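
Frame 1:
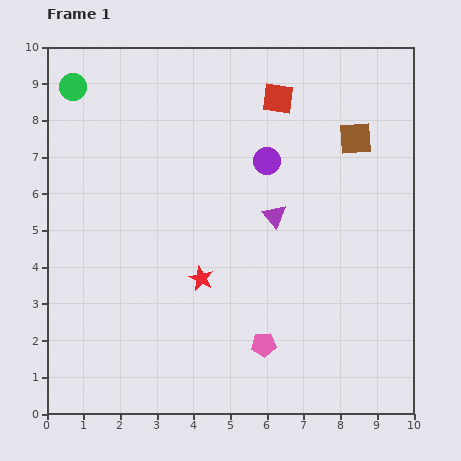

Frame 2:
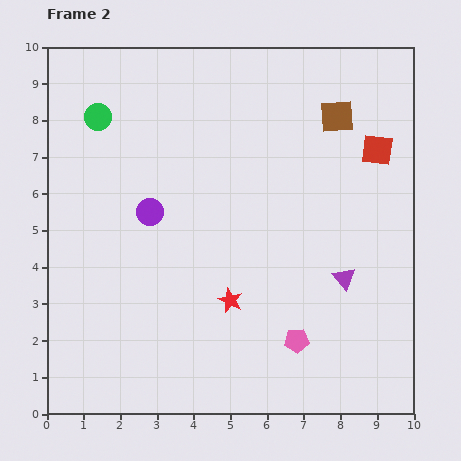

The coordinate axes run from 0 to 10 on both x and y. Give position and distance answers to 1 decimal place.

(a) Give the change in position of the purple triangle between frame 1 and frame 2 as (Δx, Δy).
(1.9, -1.7)

The purple triangle was at (6.2, 5.4) in frame 1 and (8.1, 3.7) in frame 2.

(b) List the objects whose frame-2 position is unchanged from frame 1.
none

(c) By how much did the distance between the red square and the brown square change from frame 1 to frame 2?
-1.0

Distance in frame 1: 2.4. Distance in frame 2: 1.4.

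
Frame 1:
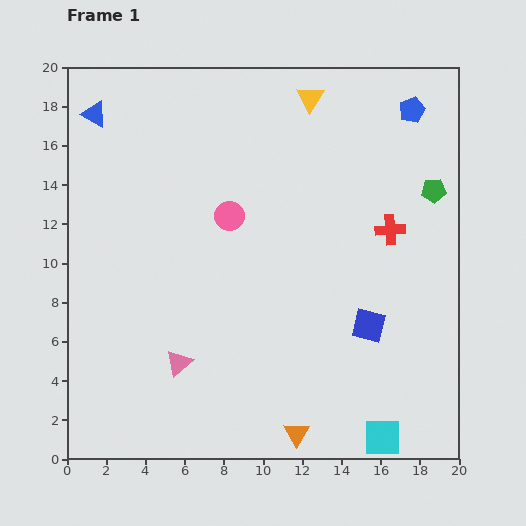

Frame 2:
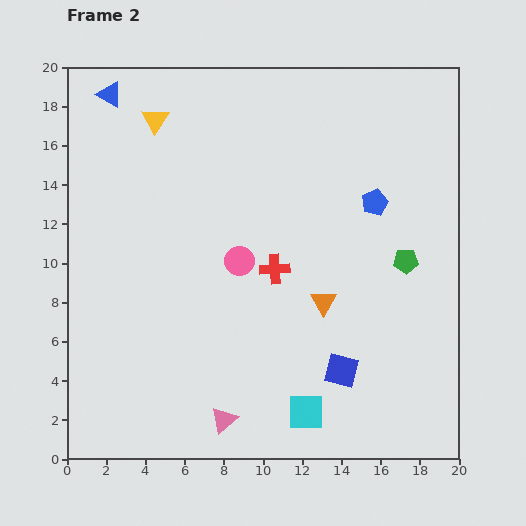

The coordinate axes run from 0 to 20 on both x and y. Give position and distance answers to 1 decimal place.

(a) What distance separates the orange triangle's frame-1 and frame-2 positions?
6.8

The orange triangle moved from (11.7, 1.3) to (13.1, 8.0), a distance of √(1.4² + 6.7²) ≈ 6.8.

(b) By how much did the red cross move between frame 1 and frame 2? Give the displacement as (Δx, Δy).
(-5.9, -2.0)

The red cross was at (16.5, 11.7) in frame 1 and (10.6, 9.7) in frame 2.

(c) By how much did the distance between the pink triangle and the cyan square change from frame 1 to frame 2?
-6.9

Distance in frame 1: 11.1. Distance in frame 2: 4.2.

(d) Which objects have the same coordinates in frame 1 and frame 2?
none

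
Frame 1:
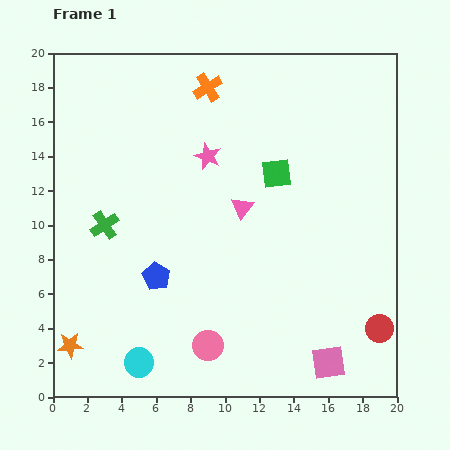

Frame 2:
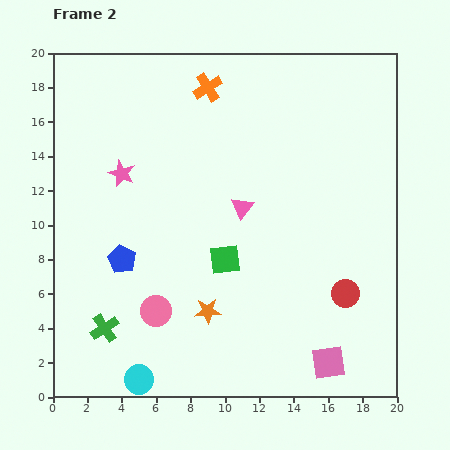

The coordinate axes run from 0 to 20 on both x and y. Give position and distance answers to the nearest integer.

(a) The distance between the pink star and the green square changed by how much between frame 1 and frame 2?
+4

Distance in frame 1: 4. Distance in frame 2: 8.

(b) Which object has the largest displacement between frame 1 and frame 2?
the orange star

(moved 8; next 6)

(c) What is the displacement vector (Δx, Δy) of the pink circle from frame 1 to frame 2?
(-3, 2)

The pink circle was at (9, 3) in frame 1 and (6, 5) in frame 2.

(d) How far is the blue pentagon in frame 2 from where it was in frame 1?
2

The blue pentagon moved from (6, 7) to (4, 8), a distance of √(2² + 1²) ≈ 2.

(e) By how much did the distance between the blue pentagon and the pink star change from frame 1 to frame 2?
-3

Distance in frame 1: 8. Distance in frame 2: 5.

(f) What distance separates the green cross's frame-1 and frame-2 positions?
6

The green cross moved from (3, 10) to (3, 4), a distance of √(0² + 6²) ≈ 6.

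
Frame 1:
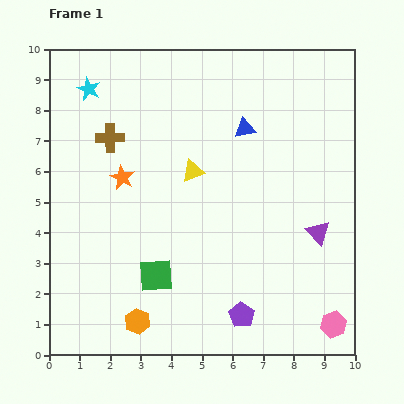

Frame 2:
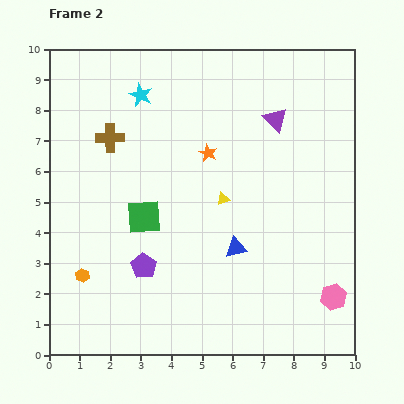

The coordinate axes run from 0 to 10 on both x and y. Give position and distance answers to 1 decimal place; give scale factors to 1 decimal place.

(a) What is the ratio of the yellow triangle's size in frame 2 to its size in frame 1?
0.6×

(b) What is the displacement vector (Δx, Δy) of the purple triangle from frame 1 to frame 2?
(-1.4, 3.7)

The purple triangle was at (8.8, 4.0) in frame 1 and (7.4, 7.7) in frame 2.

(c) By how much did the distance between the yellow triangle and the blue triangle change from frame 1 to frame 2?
-0.6

Distance in frame 1: 2.2. Distance in frame 2: 1.6.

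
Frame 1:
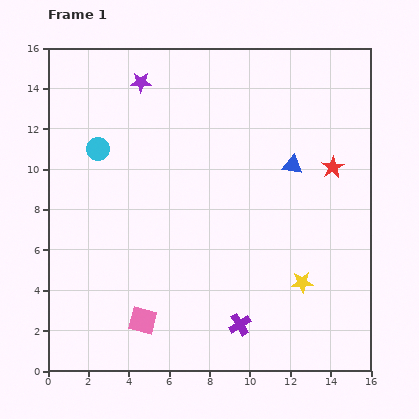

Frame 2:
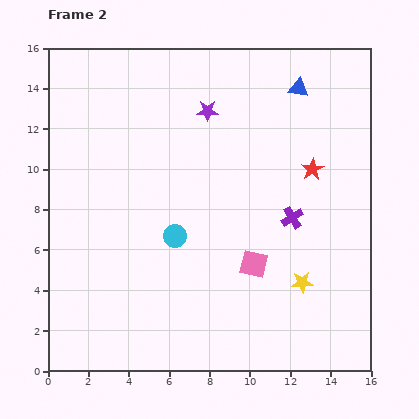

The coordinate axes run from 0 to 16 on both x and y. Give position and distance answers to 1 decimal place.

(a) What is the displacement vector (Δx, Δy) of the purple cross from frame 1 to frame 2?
(2.6, 5.3)

The purple cross was at (9.5, 2.3) in frame 1 and (12.1, 7.6) in frame 2.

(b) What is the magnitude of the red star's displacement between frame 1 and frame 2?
1.0

The red star moved from (14.1, 10.1) to (13.1, 10.0), a distance of √(1.0² + 0.1²) ≈ 1.0.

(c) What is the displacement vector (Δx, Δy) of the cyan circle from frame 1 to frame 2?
(3.8, -4.3)

The cyan circle was at (2.5, 11.0) in frame 1 and (6.3, 6.7) in frame 2.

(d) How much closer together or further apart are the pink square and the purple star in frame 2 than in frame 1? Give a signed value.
-3.9

Distance in frame 1: 11.8. Distance in frame 2: 7.9.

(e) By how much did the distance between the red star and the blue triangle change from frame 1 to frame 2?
+2.1

Distance in frame 1: 2.0. Distance in frame 2: 4.1.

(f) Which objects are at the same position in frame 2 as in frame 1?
the yellow star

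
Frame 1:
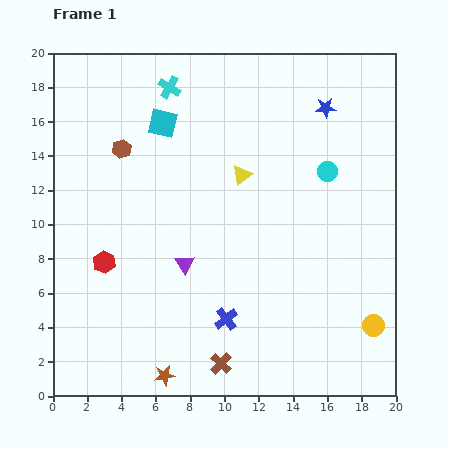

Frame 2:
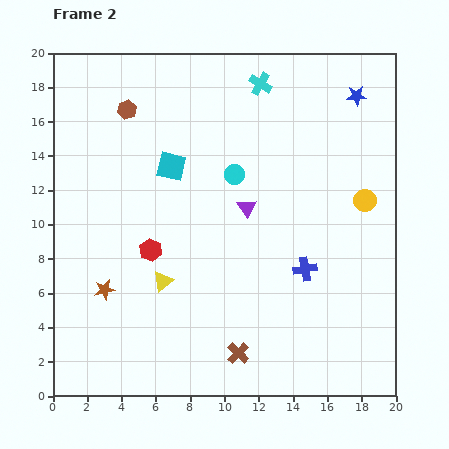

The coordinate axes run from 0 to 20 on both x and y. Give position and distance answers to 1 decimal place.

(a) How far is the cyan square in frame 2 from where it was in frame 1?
2.5

The cyan square moved from (6.4, 15.9) to (6.9, 13.4), a distance of √(0.5² + 2.5²) ≈ 2.5.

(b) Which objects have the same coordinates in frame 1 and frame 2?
none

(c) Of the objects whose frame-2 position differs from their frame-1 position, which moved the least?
the brown cross

(moved 1.2)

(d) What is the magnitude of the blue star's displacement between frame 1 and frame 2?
1.9

The blue star moved from (15.9, 16.8) to (17.7, 17.5), a distance of √(1.8² + 0.7²) ≈ 1.9.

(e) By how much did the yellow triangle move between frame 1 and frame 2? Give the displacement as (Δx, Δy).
(-4.6, -6.2)

The yellow triangle was at (11.0, 12.9) in frame 1 and (6.4, 6.7) in frame 2.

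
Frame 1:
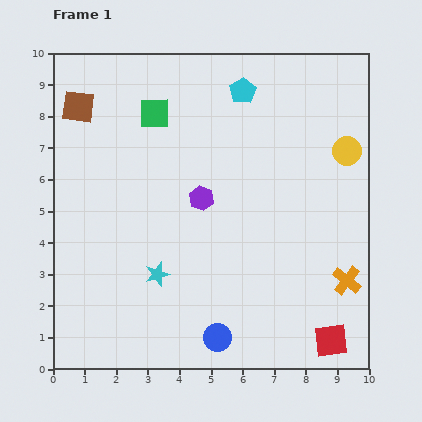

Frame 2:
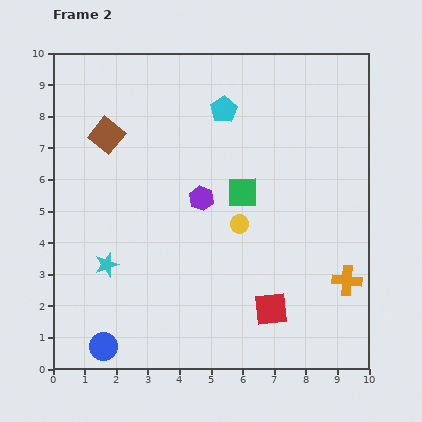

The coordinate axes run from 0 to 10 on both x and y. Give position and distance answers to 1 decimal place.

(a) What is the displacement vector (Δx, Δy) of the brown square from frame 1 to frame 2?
(0.9, -0.9)

The brown square was at (0.8, 8.3) in frame 1 and (1.7, 7.4) in frame 2.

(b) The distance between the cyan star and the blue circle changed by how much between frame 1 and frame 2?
-0.2

Distance in frame 1: 2.8. Distance in frame 2: 2.6.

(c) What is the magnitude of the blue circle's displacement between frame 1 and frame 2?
3.6

The blue circle moved from (5.2, 1.0) to (1.6, 0.7), a distance of √(3.6² + 0.3²) ≈ 3.6.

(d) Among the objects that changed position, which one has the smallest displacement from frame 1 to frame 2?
the cyan pentagon

(moved 0.8)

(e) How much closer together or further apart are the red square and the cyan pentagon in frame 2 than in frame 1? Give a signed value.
-1.9

Distance in frame 1: 8.4. Distance in frame 2: 6.5.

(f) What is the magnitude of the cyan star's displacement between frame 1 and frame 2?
1.6

The cyan star moved from (3.3, 3.0) to (1.7, 3.3), a distance of √(1.6² + 0.3²) ≈ 1.6.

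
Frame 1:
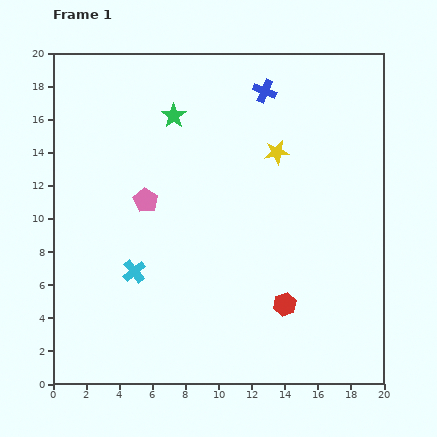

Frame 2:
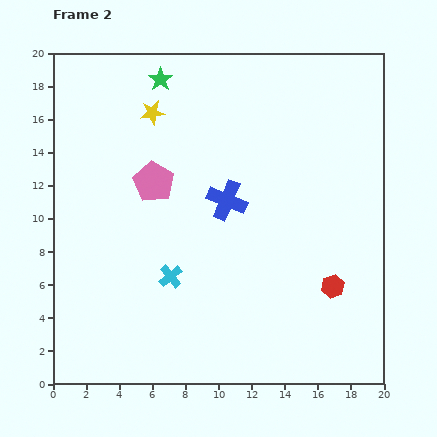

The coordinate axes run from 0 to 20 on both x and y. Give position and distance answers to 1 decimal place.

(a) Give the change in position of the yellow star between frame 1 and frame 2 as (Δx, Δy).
(-7.5, 2.4)

The yellow star was at (13.5, 14.0) in frame 1 and (6.0, 16.4) in frame 2.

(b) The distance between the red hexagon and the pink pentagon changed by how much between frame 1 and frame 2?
+2.0

Distance in frame 1: 10.5. Distance in frame 2: 12.5.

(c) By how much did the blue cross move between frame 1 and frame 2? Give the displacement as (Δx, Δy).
(-2.3, -6.6)

The blue cross was at (12.8, 17.7) in frame 1 and (10.5, 11.1) in frame 2.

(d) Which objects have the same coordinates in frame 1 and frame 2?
none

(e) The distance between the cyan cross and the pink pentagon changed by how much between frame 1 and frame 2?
+1.4

Distance in frame 1: 4.4. Distance in frame 2: 5.8.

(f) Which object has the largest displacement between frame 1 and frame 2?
the yellow star

(moved 7.9; next 7.0)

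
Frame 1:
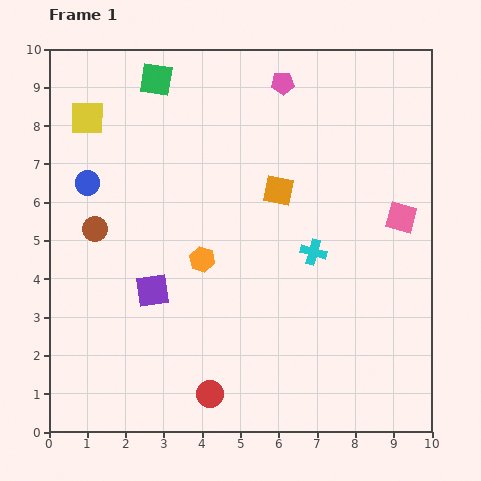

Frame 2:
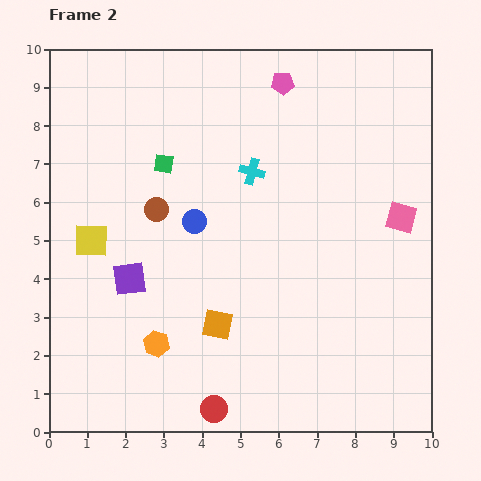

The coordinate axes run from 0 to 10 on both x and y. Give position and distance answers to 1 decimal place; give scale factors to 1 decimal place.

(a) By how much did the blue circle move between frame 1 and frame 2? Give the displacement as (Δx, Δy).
(2.8, -1.0)

The blue circle was at (1.0, 6.5) in frame 1 and (3.8, 5.5) in frame 2.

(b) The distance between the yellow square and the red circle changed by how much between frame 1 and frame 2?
-2.5

Distance in frame 1: 7.9. Distance in frame 2: 5.4.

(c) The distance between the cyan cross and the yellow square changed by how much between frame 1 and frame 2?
-2.3

Distance in frame 1: 6.9. Distance in frame 2: 4.6.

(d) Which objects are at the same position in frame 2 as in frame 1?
the pink square, the pink pentagon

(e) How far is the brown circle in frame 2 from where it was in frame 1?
1.7

The brown circle moved from (1.2, 5.3) to (2.8, 5.8), a distance of √(1.6² + 0.5²) ≈ 1.7.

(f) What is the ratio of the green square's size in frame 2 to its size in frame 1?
0.6×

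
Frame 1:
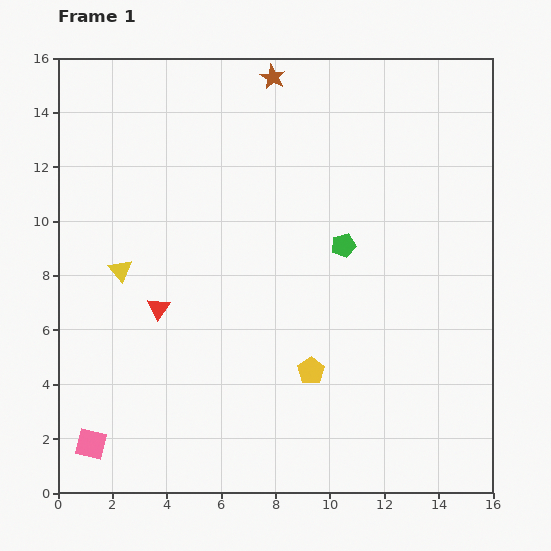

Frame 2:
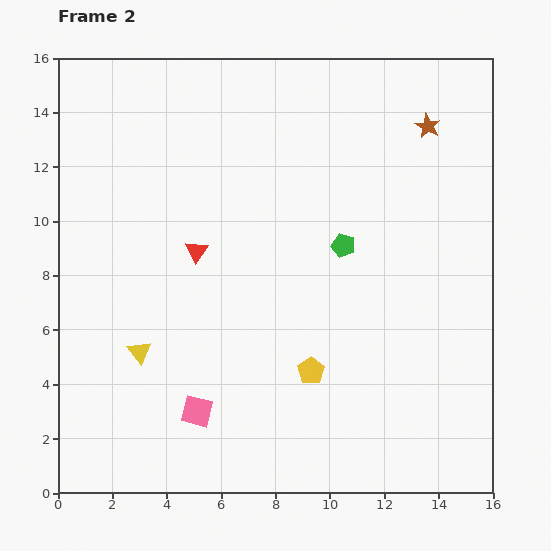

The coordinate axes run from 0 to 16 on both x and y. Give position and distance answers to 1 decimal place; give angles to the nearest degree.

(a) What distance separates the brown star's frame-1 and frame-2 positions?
6.0

The brown star moved from (7.9, 15.3) to (13.6, 13.5), a distance of √(5.7² + 1.8²) ≈ 6.0.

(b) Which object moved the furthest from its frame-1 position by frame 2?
the brown star

(moved 6.0; next 4.1)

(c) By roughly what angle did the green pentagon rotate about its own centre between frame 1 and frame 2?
29° clockwise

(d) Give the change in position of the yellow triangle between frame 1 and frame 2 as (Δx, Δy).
(0.7, -3.0)

The yellow triangle was at (2.3, 8.2) in frame 1 and (3.0, 5.2) in frame 2.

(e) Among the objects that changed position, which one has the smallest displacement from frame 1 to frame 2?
the red triangle

(moved 2.5)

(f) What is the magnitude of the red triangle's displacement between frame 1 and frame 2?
2.5

The red triangle moved from (3.7, 6.8) to (5.1, 8.9), a distance of √(1.4² + 2.1²) ≈ 2.5.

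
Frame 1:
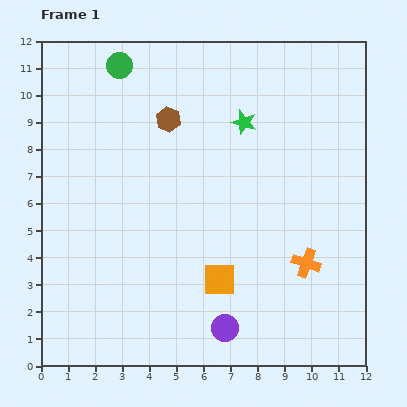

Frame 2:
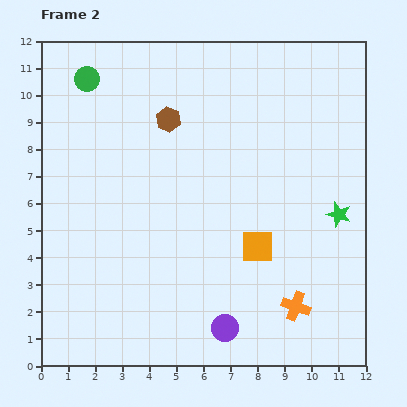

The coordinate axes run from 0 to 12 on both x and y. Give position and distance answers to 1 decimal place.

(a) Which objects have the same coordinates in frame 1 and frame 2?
the purple circle, the brown hexagon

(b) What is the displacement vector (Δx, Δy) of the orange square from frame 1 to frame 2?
(1.4, 1.2)

The orange square was at (6.6, 3.2) in frame 1 and (8.0, 4.4) in frame 2.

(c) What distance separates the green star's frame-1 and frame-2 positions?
4.9

The green star moved from (7.5, 9.0) to (11.0, 5.6), a distance of √(3.5² + 3.4²) ≈ 4.9.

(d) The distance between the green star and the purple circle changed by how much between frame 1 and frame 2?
-1.7

Distance in frame 1: 7.6. Distance in frame 2: 5.9.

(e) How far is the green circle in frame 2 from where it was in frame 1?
1.3

The green circle moved from (2.9, 11.1) to (1.7, 10.6), a distance of √(1.2² + 0.5²) ≈ 1.3.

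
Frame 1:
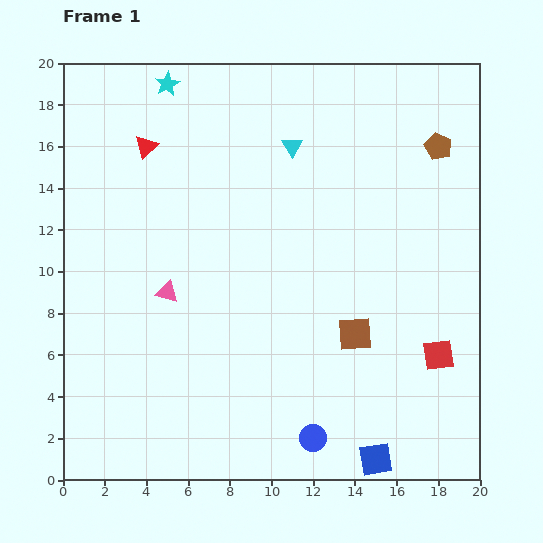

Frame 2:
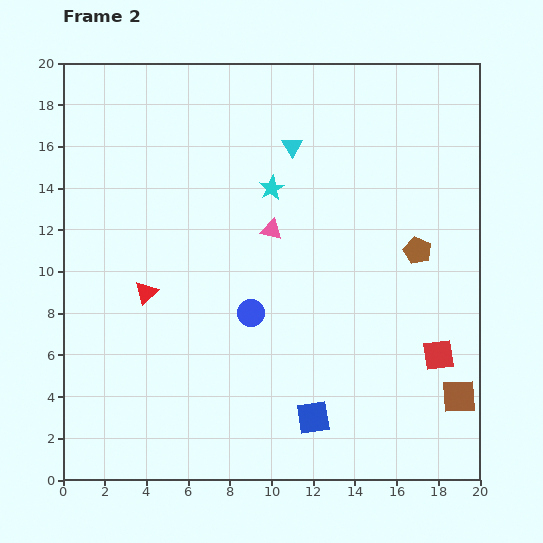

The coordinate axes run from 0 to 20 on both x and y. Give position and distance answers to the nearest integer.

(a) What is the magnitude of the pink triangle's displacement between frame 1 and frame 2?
6

The pink triangle moved from (5, 9) to (10, 12), a distance of √(5² + 3²) ≈ 6.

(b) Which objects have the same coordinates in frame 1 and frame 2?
the cyan triangle, the red square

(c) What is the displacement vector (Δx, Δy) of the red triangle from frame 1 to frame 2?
(0, -7)

The red triangle was at (4, 16) in frame 1 and (4, 9) in frame 2.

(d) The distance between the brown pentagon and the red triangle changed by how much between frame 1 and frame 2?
-1

Distance in frame 1: 14. Distance in frame 2: 13.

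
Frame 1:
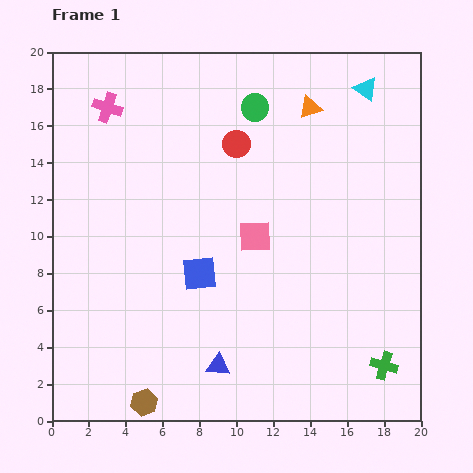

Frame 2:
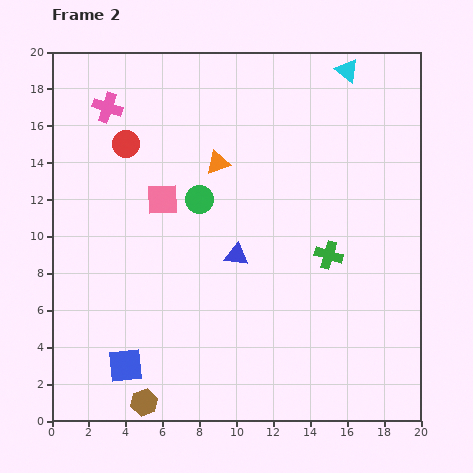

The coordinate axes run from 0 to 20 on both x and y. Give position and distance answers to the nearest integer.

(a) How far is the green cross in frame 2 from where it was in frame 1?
7

The green cross moved from (18, 3) to (15, 9), a distance of √(3² + 6²) ≈ 7.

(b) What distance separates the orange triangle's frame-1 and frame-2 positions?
6

The orange triangle moved from (14, 17) to (9, 14), a distance of √(5² + 3²) ≈ 6.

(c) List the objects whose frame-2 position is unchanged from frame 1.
the pink cross, the brown hexagon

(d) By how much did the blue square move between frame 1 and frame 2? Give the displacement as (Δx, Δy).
(-4, -5)

The blue square was at (8, 8) in frame 1 and (4, 3) in frame 2.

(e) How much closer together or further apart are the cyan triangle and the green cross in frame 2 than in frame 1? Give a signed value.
-5

Distance in frame 1: 15. Distance in frame 2: 10.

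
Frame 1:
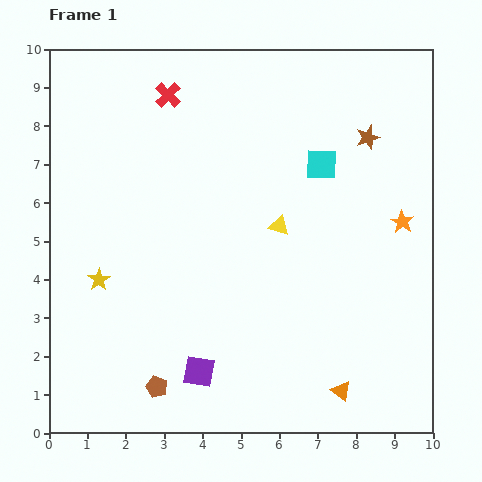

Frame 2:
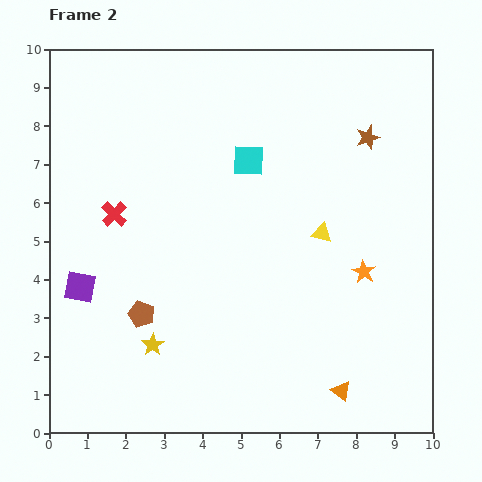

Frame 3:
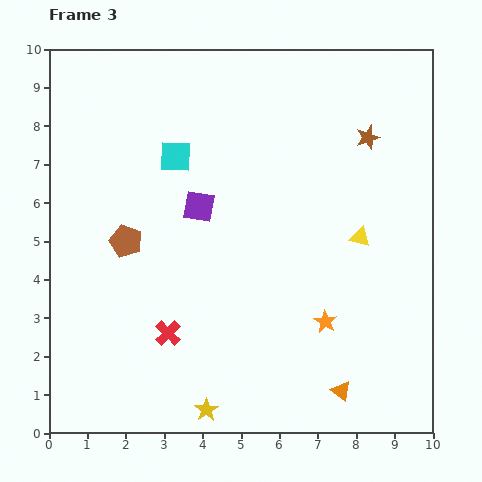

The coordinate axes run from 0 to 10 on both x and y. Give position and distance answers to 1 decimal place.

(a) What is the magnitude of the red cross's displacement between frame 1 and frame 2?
3.4

The red cross moved from (3.1, 8.8) to (1.7, 5.7), a distance of √(1.4² + 3.1²) ≈ 3.4.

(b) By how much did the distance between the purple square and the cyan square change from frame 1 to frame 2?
-0.8

Distance in frame 1: 6.3. Distance in frame 2: 5.5.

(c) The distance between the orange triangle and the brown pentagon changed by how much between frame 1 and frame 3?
+2.0

Distance in frame 1: 4.8. Distance in frame 3: 6.8.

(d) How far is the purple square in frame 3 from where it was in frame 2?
3.7

The purple square moved from (0.8, 3.8) to (3.9, 5.9), a distance of √(3.1² + 2.1²) ≈ 3.7.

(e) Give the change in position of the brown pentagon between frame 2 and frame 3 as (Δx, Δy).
(-0.4, 1.9)

The brown pentagon was at (2.4, 3.1) in frame 2 and (2.0, 5.0) in frame 3.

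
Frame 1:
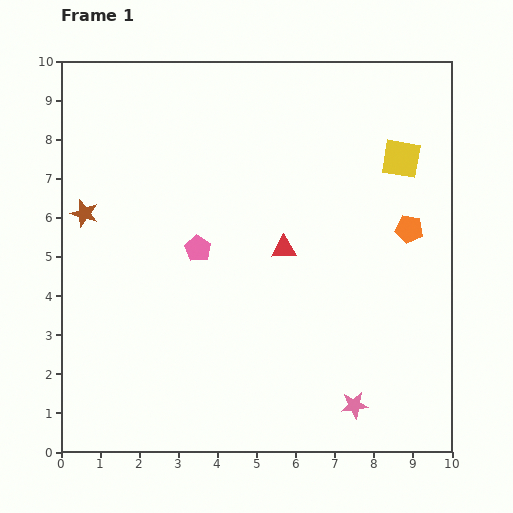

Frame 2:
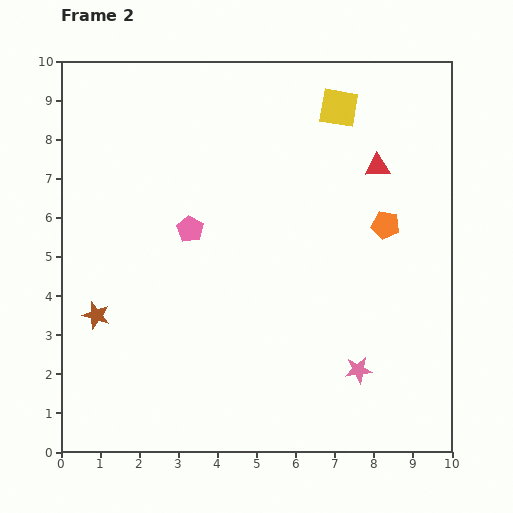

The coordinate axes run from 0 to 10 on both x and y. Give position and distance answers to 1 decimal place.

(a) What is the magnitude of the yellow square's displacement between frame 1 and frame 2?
2.1

The yellow square moved from (8.7, 7.5) to (7.1, 8.8), a distance of √(1.6² + 1.3²) ≈ 2.1.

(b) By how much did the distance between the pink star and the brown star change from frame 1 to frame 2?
-1.7

Distance in frame 1: 8.5. Distance in frame 2: 6.8.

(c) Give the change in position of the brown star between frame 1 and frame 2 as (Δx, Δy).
(0.3, -2.6)

The brown star was at (0.6, 6.1) in frame 1 and (0.9, 3.5) in frame 2.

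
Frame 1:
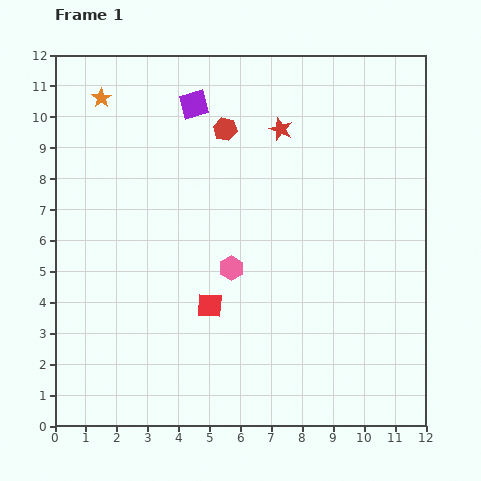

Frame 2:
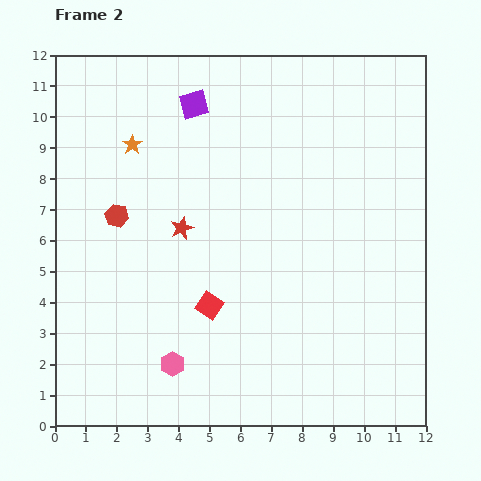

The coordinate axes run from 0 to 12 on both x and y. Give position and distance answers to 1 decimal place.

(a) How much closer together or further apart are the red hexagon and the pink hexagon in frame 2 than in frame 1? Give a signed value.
+0.6

Distance in frame 1: 4.5. Distance in frame 2: 5.1.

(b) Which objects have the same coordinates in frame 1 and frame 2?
the purple square, the red square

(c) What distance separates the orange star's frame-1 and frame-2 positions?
1.8

The orange star moved from (1.5, 10.6) to (2.5, 9.1), a distance of √(1.0² + 1.5²) ≈ 1.8.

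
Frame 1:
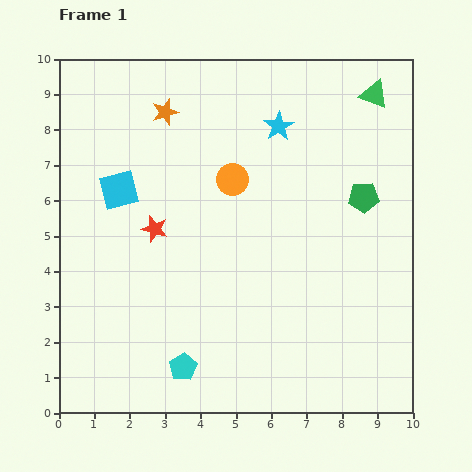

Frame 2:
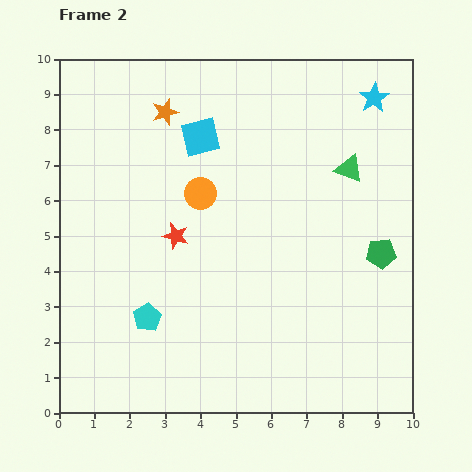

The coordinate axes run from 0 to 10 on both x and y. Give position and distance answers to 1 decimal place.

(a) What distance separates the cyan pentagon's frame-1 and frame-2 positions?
1.7

The cyan pentagon moved from (3.5, 1.3) to (2.5, 2.7), a distance of √(1.0² + 1.4²) ≈ 1.7.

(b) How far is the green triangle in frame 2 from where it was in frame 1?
2.2

The green triangle moved from (8.9, 9.0) to (8.2, 6.9), a distance of √(0.7² + 2.1²) ≈ 2.2.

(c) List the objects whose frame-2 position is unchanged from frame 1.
the orange star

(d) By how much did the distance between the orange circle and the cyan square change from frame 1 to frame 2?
-1.6

Distance in frame 1: 3.2. Distance in frame 2: 1.6.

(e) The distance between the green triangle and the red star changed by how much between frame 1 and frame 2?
-2.0

Distance in frame 1: 7.3. Distance in frame 2: 5.3.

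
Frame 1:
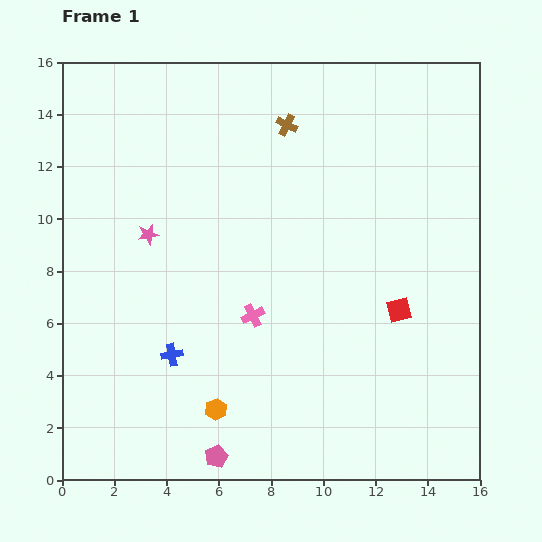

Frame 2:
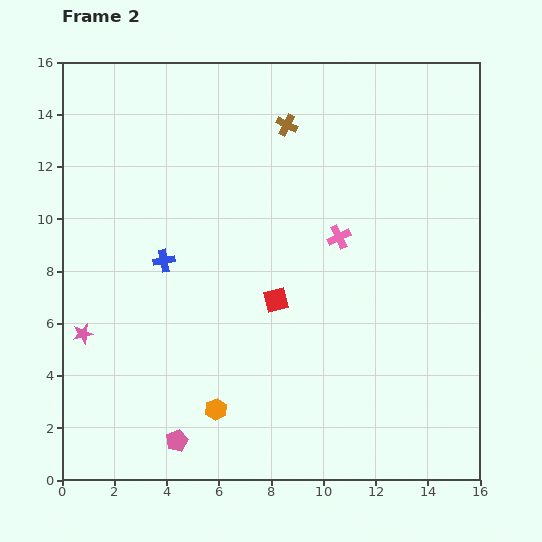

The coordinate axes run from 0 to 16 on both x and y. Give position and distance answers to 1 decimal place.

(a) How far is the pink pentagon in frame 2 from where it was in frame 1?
1.6

The pink pentagon moved from (5.9, 0.9) to (4.4, 1.5), a distance of √(1.5² + 0.6²) ≈ 1.6.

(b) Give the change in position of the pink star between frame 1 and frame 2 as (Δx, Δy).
(-2.5, -3.8)

The pink star was at (3.3, 9.4) in frame 1 and (0.8, 5.6) in frame 2.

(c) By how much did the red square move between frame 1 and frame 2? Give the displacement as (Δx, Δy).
(-4.7, 0.4)

The red square was at (12.9, 6.5) in frame 1 and (8.2, 6.9) in frame 2.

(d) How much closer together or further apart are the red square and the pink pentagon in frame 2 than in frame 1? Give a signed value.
-2.4

Distance in frame 1: 9.0. Distance in frame 2: 6.6.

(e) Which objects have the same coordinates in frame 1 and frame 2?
the orange hexagon, the brown cross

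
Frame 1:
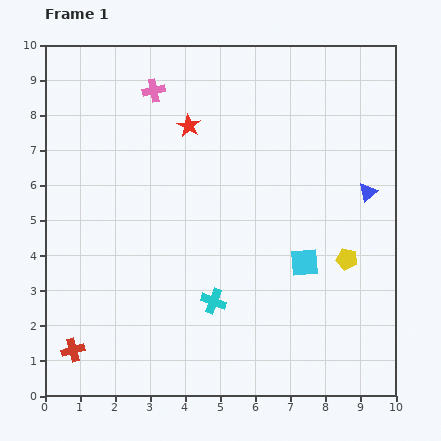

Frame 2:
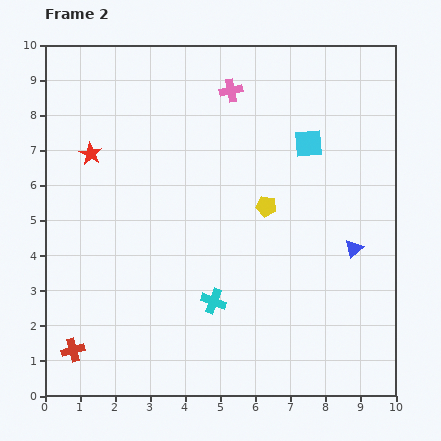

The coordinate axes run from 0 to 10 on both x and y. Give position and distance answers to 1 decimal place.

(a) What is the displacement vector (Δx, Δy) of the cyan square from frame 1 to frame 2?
(0.1, 3.4)

The cyan square was at (7.4, 3.8) in frame 1 and (7.5, 7.2) in frame 2.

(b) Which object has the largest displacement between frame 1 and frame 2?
the cyan square

(moved 3.4; next 2.9)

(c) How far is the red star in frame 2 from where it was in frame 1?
2.9

The red star moved from (4.1, 7.7) to (1.3, 6.9), a distance of √(2.8² + 0.8²) ≈ 2.9.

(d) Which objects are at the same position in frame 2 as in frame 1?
the cyan cross, the red cross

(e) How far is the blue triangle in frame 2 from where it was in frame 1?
1.6

The blue triangle moved from (9.2, 5.8) to (8.8, 4.2), a distance of √(0.4² + 1.6²) ≈ 1.6.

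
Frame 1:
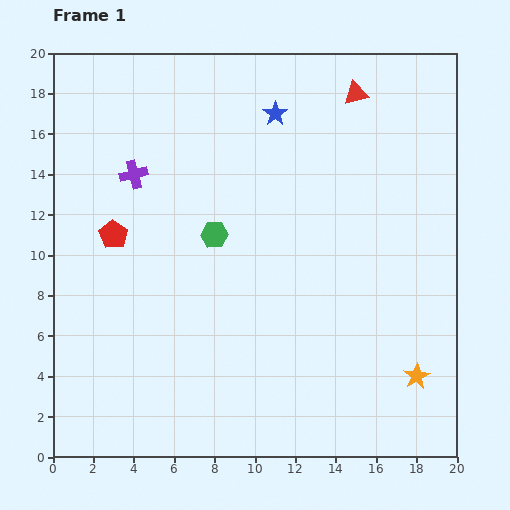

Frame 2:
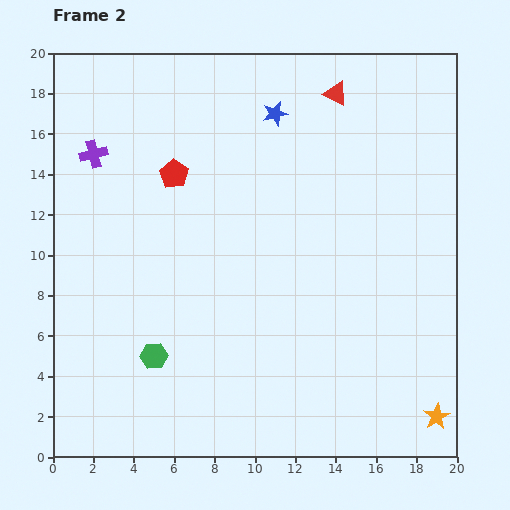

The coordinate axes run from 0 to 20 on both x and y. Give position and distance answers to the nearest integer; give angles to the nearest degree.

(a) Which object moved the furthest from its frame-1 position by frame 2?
the green hexagon

(moved 7; next 4)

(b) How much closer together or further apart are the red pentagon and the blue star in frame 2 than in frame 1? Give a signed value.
-4

Distance in frame 1: 10. Distance in frame 2: 6.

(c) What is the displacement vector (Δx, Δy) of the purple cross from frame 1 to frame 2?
(-2, 1)

The purple cross was at (4, 14) in frame 1 and (2, 15) in frame 2.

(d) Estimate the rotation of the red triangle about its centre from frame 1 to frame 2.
39° clockwise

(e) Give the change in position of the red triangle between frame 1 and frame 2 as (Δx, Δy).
(-1, 0)

The red triangle was at (15, 18) in frame 1 and (14, 18) in frame 2.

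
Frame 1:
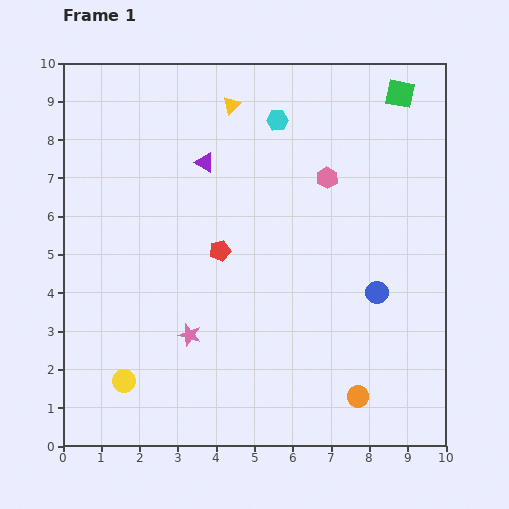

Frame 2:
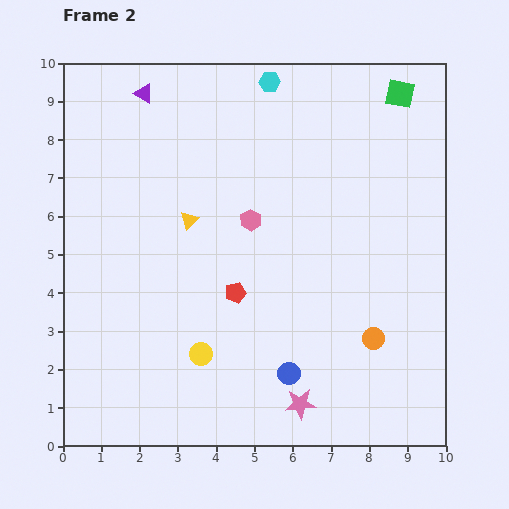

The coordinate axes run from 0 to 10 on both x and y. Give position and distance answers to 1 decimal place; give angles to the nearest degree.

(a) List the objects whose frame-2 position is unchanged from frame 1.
the green square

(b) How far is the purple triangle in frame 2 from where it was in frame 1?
2.4

The purple triangle moved from (3.7, 7.4) to (2.1, 9.2), a distance of √(1.6² + 1.8²) ≈ 2.4.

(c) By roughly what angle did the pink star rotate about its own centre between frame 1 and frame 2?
20° counter-clockwise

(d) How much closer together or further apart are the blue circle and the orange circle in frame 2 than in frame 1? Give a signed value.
-0.3

Distance in frame 1: 2.7. Distance in frame 2: 2.4.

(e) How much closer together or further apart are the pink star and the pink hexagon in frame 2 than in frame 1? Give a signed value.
-0.5

Distance in frame 1: 5.5. Distance in frame 2: 5.0.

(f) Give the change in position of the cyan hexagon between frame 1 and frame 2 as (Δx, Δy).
(-0.2, 1.0)

The cyan hexagon was at (5.6, 8.5) in frame 1 and (5.4, 9.5) in frame 2.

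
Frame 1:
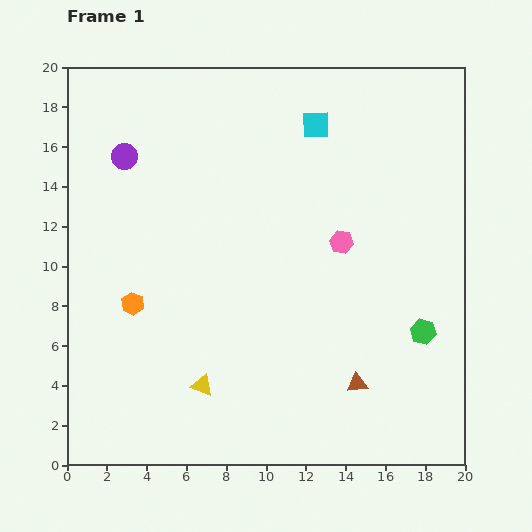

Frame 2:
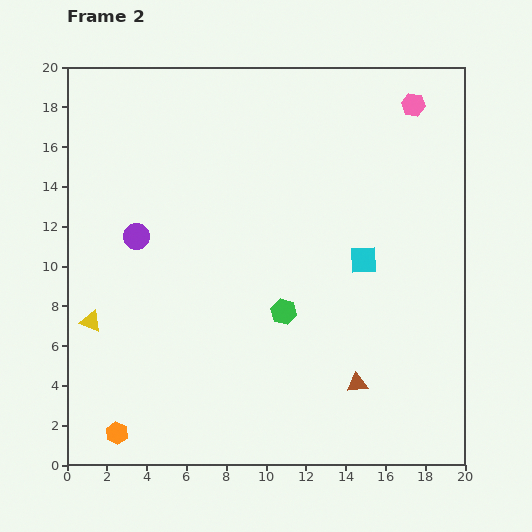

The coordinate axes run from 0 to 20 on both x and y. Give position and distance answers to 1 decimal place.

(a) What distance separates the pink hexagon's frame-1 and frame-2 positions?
7.8

The pink hexagon moved from (13.8, 11.2) to (17.4, 18.1), a distance of √(3.6² + 6.9²) ≈ 7.8.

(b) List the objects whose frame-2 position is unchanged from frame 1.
the brown triangle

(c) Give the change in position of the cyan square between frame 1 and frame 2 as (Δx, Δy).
(2.4, -6.8)

The cyan square was at (12.5, 17.1) in frame 1 and (14.9, 10.3) in frame 2.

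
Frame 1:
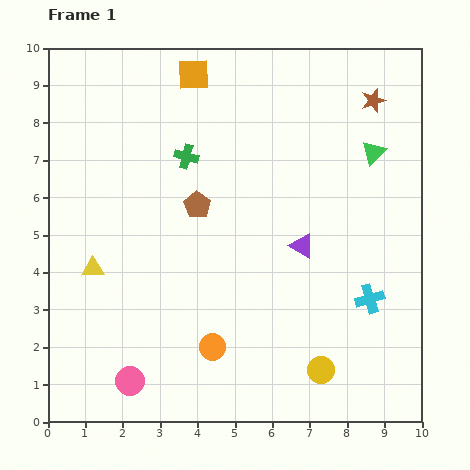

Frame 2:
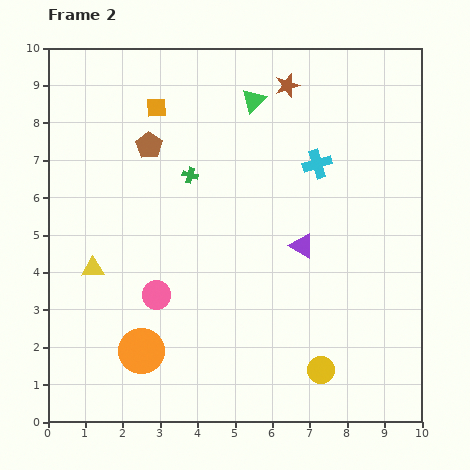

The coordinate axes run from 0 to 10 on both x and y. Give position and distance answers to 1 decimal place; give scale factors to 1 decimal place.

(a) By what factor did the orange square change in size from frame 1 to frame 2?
0.6×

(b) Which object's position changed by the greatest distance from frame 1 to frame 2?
the cyan cross

(moved 3.9; next 3.5)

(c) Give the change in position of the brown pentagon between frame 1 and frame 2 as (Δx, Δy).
(-1.3, 1.6)

The brown pentagon was at (4.0, 5.8) in frame 1 and (2.7, 7.4) in frame 2.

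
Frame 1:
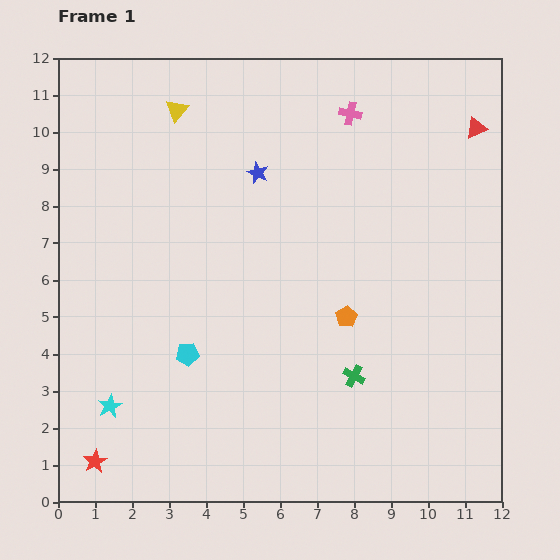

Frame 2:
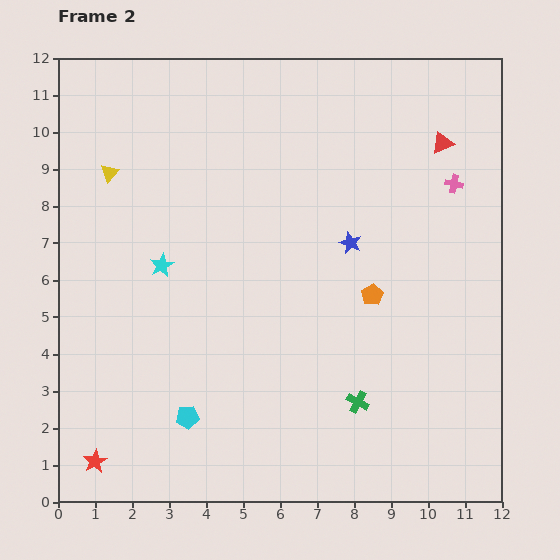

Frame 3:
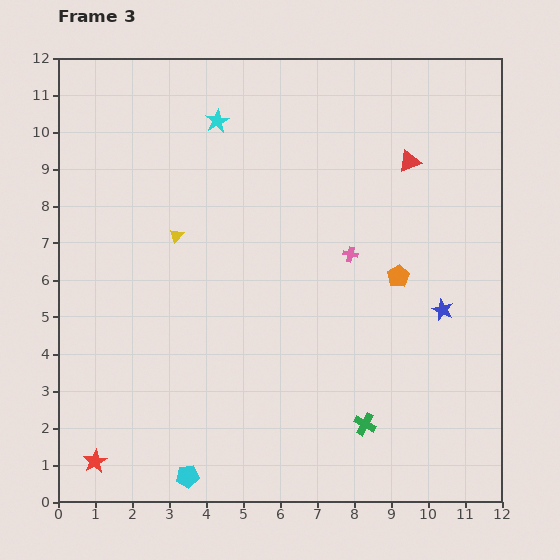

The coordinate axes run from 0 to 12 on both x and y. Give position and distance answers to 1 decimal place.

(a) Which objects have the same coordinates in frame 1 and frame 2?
the red star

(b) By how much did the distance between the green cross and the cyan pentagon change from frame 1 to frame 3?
+0.5

Distance in frame 1: 4.5. Distance in frame 3: 5.0.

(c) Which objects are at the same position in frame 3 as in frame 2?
the red star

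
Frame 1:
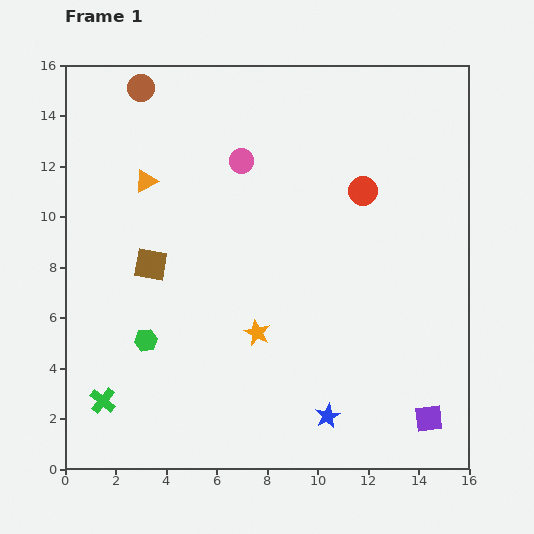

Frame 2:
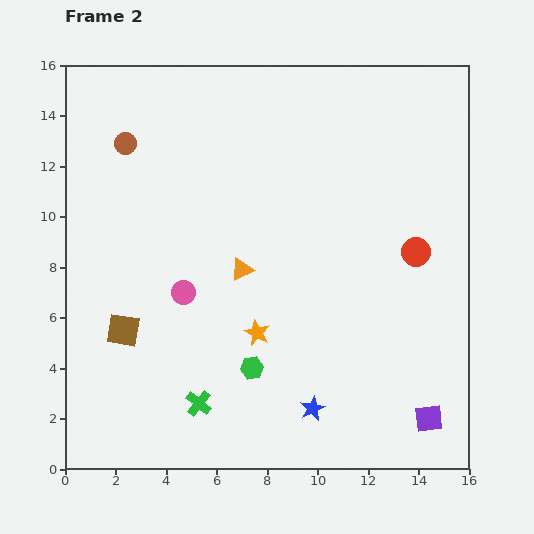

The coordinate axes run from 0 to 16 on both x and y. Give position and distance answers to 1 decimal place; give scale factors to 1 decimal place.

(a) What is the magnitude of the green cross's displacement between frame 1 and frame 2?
3.8

The green cross moved from (1.5, 2.7) to (5.3, 2.6), a distance of √(3.8² + 0.1²) ≈ 3.8.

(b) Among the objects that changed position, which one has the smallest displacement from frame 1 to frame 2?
the blue star

(moved 0.7)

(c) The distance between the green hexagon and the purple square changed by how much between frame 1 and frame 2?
-4.3

Distance in frame 1: 11.6. Distance in frame 2: 7.3.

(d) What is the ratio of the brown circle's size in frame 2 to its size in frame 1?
0.8×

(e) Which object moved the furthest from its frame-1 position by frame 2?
the pink circle

(moved 5.7; next 5.2)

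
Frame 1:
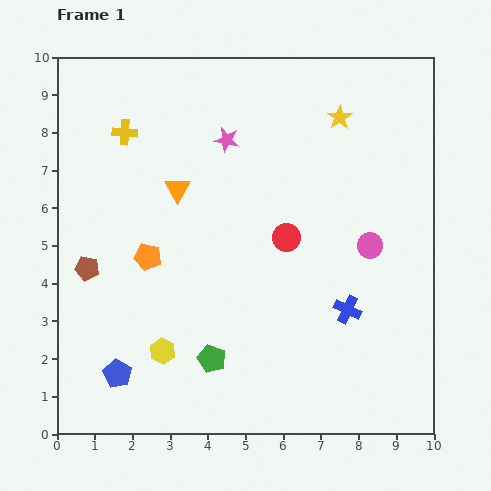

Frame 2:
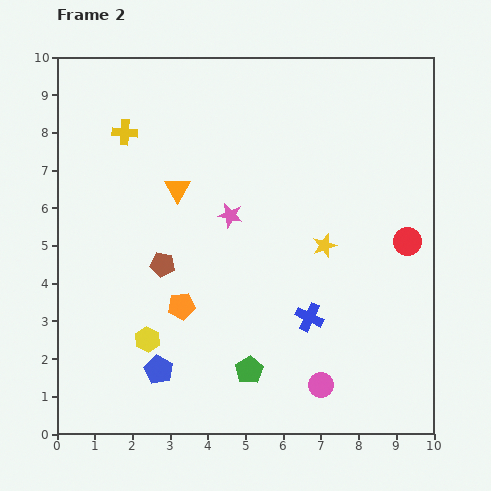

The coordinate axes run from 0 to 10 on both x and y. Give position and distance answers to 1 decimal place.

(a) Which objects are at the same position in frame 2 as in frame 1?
the yellow cross, the orange triangle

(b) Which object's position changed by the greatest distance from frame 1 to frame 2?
the pink circle

(moved 3.9; next 3.4)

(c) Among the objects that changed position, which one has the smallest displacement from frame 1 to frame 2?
the yellow hexagon

(moved 0.5)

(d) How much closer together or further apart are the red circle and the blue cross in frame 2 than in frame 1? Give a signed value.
+0.8

Distance in frame 1: 2.5. Distance in frame 2: 3.3.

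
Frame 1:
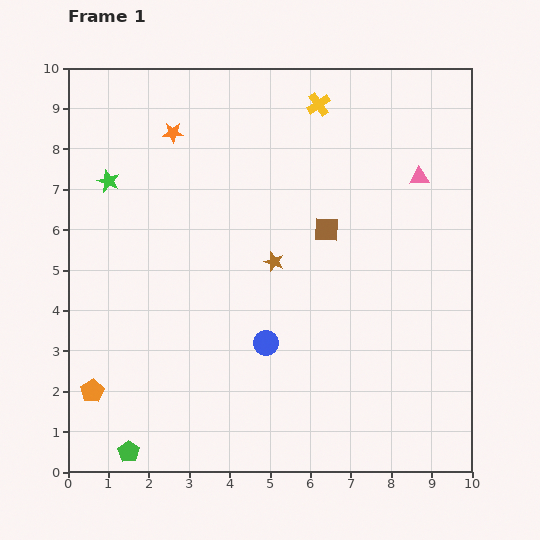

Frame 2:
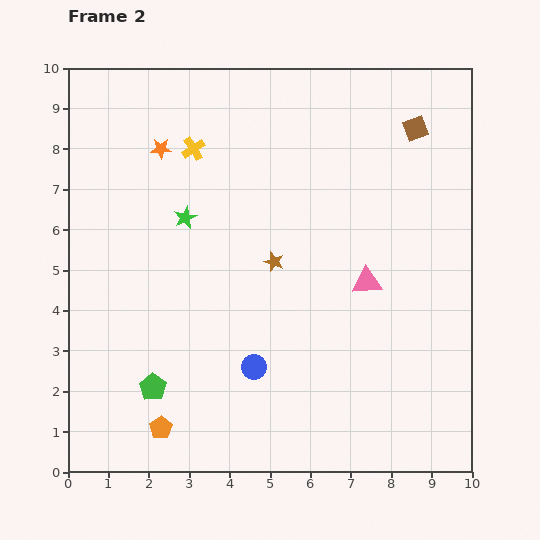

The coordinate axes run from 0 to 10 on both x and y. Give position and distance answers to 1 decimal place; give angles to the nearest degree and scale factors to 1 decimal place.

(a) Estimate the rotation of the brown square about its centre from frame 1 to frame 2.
22° counter-clockwise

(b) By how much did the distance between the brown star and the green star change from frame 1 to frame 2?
-2.1

Distance in frame 1: 4.6. Distance in frame 2: 2.5.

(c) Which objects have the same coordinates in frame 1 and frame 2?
the brown star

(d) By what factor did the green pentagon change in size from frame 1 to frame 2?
1.3×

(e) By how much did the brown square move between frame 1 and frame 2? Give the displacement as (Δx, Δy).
(2.2, 2.5)

The brown square was at (6.4, 6.0) in frame 1 and (8.6, 8.5) in frame 2.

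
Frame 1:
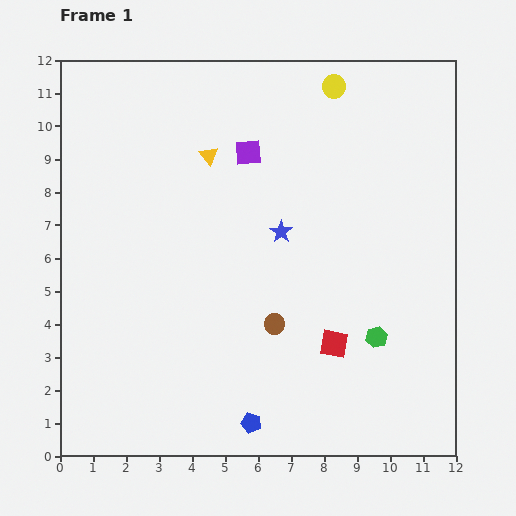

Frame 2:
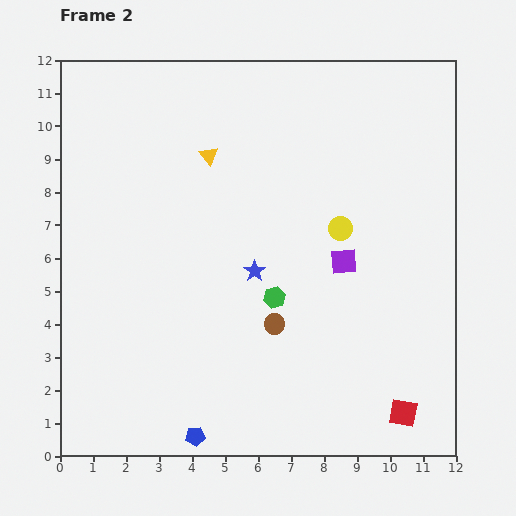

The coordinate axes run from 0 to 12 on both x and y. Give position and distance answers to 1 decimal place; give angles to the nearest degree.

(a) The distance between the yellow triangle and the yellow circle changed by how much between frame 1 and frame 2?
+0.3

Distance in frame 1: 4.3. Distance in frame 2: 4.6.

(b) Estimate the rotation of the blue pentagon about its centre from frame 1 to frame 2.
19° counter-clockwise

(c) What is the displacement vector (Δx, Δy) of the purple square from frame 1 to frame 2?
(2.9, -3.3)

The purple square was at (5.7, 9.2) in frame 1 and (8.6, 5.9) in frame 2.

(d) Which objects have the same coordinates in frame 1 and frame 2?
the brown circle, the yellow triangle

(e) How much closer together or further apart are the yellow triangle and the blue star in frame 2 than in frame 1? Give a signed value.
+0.6

Distance in frame 1: 3.2. Distance in frame 2: 3.8.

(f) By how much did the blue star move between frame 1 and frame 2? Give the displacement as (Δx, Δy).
(-0.8, -1.2)

The blue star was at (6.7, 6.8) in frame 1 and (5.9, 5.6) in frame 2.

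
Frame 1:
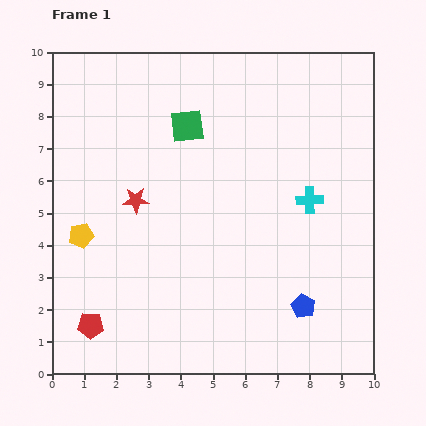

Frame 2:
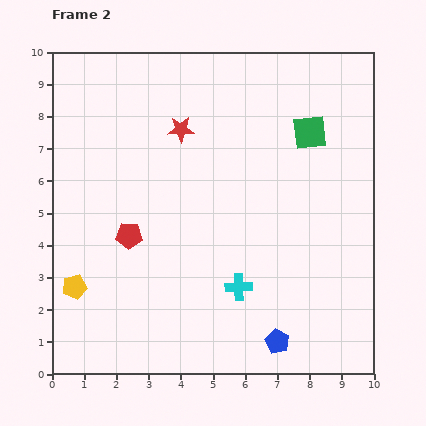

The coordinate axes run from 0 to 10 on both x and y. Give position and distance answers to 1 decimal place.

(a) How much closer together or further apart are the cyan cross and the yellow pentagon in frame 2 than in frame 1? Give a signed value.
-2.1

Distance in frame 1: 7.2. Distance in frame 2: 5.1.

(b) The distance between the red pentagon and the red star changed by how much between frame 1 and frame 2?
-0.4

Distance in frame 1: 4.1. Distance in frame 2: 3.7.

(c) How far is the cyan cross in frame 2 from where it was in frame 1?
3.5

The cyan cross moved from (8.0, 5.4) to (5.8, 2.7), a distance of √(2.2² + 2.7²) ≈ 3.5.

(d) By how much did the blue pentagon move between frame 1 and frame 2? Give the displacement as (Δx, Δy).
(-0.8, -1.1)

The blue pentagon was at (7.8, 2.1) in frame 1 and (7.0, 1.0) in frame 2.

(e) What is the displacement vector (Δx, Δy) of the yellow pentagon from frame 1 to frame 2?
(-0.2, -1.6)

The yellow pentagon was at (0.9, 4.3) in frame 1 and (0.7, 2.7) in frame 2.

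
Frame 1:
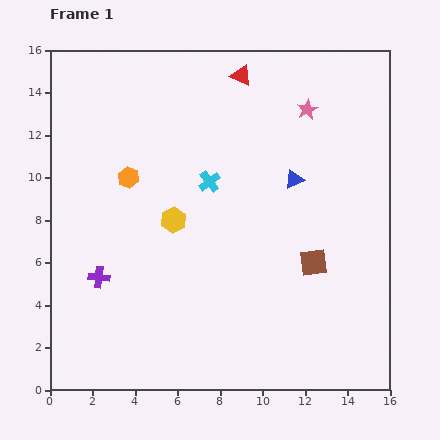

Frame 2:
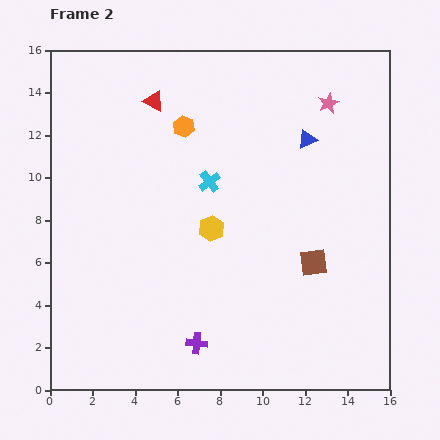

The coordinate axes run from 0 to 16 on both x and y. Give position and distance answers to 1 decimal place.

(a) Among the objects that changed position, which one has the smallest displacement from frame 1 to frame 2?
the pink star

(moved 1.0)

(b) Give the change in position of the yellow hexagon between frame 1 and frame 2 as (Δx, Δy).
(1.8, -0.4)

The yellow hexagon was at (5.8, 8.0) in frame 1 and (7.6, 7.6) in frame 2.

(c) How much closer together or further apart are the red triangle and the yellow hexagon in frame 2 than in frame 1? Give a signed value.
-0.9

Distance in frame 1: 7.5. Distance in frame 2: 6.6.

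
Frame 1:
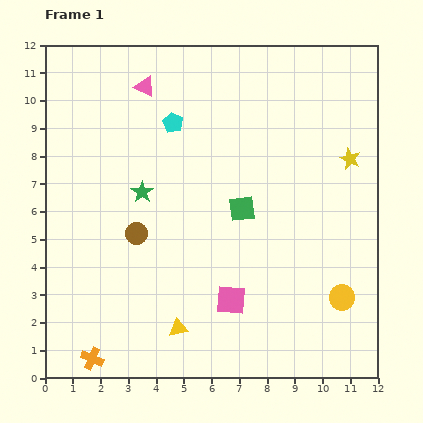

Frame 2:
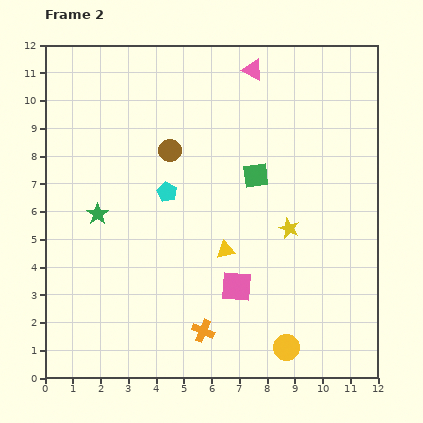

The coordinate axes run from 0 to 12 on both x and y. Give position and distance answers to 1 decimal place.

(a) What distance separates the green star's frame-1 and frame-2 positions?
1.8

The green star moved from (3.5, 6.7) to (1.9, 5.9), a distance of √(1.6² + 0.8²) ≈ 1.8.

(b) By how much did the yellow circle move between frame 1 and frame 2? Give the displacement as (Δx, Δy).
(-2.0, -1.8)

The yellow circle was at (10.7, 2.9) in frame 1 and (8.7, 1.1) in frame 2.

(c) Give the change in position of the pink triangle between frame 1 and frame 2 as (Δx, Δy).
(3.9, 0.6)

The pink triangle was at (3.6, 10.5) in frame 1 and (7.5, 11.1) in frame 2.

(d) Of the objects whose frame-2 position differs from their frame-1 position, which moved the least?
the pink square

(moved 0.5)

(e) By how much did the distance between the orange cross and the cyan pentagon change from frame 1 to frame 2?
-3.8

Distance in frame 1: 9.0. Distance in frame 2: 5.2.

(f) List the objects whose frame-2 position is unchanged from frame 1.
none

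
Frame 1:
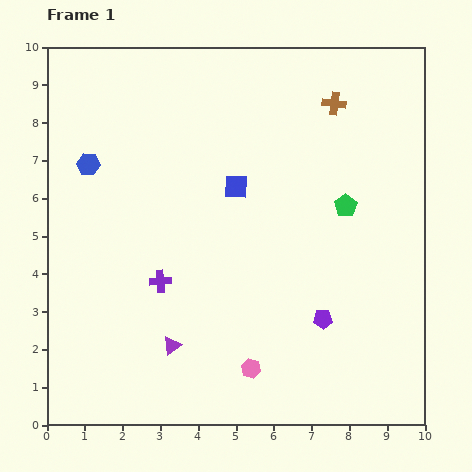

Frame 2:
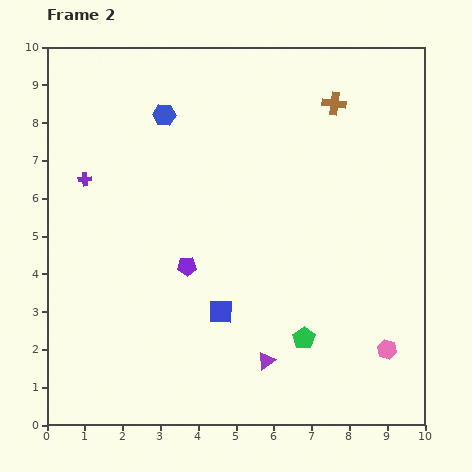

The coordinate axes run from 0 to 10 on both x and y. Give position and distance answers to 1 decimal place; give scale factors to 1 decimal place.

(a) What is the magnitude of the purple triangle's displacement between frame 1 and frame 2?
2.5

The purple triangle moved from (3.3, 2.1) to (5.8, 1.7), a distance of √(2.5² + 0.4²) ≈ 2.5.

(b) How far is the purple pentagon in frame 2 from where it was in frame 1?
3.9

The purple pentagon moved from (7.3, 2.8) to (3.7, 4.2), a distance of √(3.6² + 1.4²) ≈ 3.9.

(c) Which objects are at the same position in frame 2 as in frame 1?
the brown cross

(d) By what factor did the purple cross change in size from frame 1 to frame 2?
0.6×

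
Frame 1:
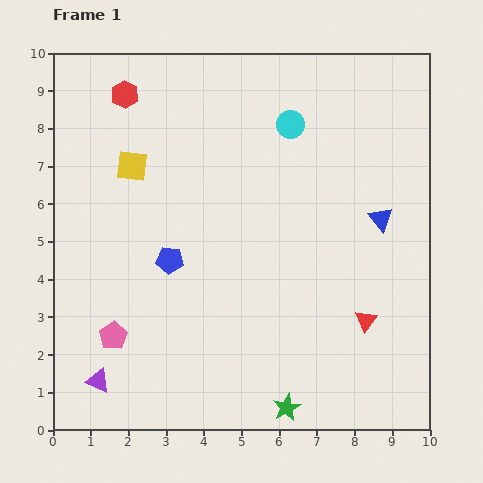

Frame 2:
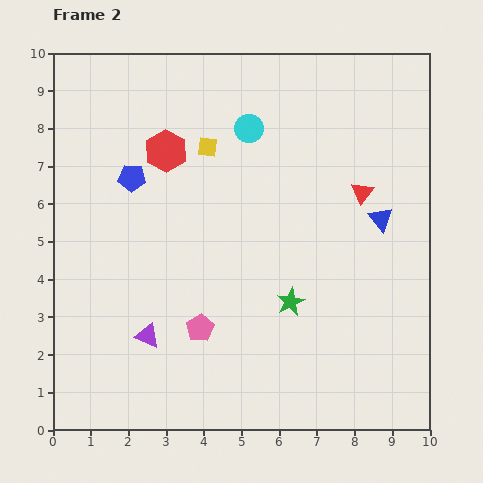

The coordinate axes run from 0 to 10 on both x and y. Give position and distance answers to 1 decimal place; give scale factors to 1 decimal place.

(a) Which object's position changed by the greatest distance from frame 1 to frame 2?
the red triangle

(moved 3.4; next 2.8)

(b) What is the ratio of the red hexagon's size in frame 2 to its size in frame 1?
1.5×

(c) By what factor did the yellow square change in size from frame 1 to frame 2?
0.6×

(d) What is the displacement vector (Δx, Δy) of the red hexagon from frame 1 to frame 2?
(1.1, -1.5)

The red hexagon was at (1.9, 8.9) in frame 1 and (3.0, 7.4) in frame 2.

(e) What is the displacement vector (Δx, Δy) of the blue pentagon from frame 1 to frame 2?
(-1.0, 2.2)

The blue pentagon was at (3.1, 4.5) in frame 1 and (2.1, 6.7) in frame 2.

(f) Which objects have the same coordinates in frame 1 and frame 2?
the blue triangle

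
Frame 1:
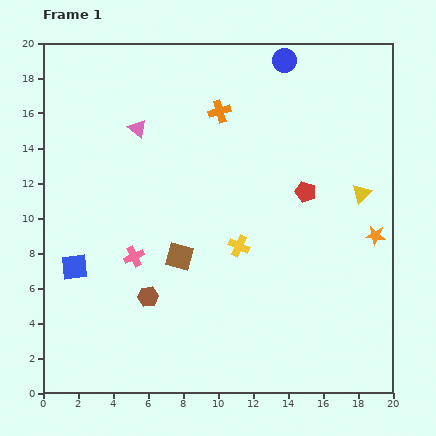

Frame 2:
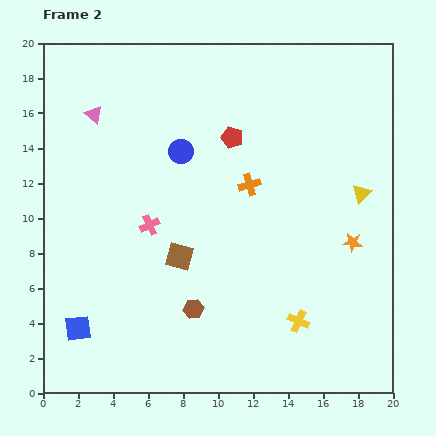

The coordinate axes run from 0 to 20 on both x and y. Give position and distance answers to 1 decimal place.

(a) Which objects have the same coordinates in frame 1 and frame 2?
the yellow triangle, the brown square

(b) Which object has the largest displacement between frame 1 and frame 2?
the blue circle

(moved 7.9; next 5.5)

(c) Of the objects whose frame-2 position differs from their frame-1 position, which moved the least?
the orange star

(moved 1.4)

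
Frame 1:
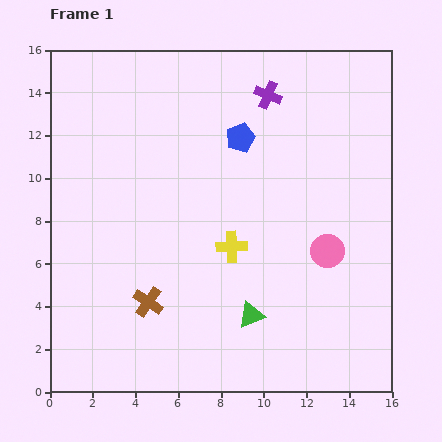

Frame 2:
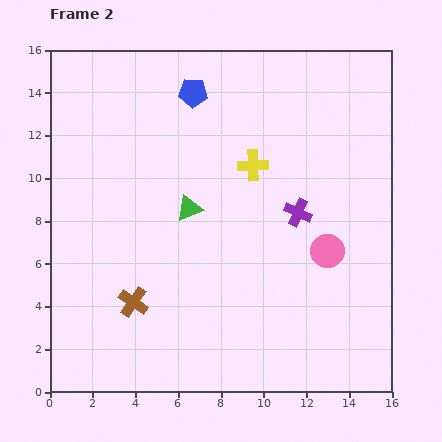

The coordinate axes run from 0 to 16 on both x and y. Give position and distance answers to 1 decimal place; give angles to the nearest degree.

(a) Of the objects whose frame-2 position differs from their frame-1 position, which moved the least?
the brown cross

(moved 0.7)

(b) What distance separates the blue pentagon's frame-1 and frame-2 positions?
3.0

The blue pentagon moved from (8.9, 11.9) to (6.7, 14.0), a distance of √(2.2² + 2.1²) ≈ 3.0.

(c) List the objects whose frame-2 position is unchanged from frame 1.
the pink circle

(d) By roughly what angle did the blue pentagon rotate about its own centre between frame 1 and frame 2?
24° clockwise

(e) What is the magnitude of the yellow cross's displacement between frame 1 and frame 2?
3.9

The yellow cross moved from (8.5, 6.8) to (9.5, 10.6), a distance of √(1.0² + 3.8²) ≈ 3.9.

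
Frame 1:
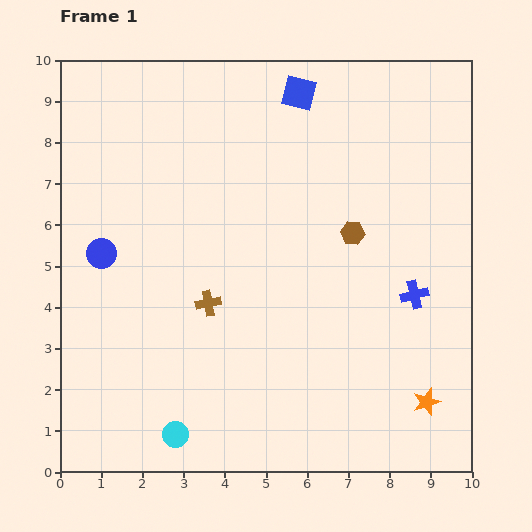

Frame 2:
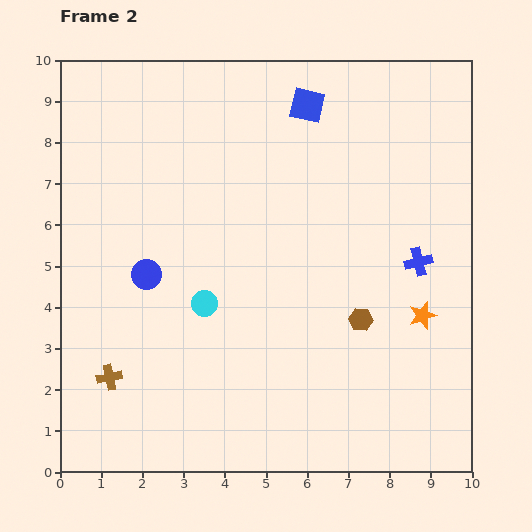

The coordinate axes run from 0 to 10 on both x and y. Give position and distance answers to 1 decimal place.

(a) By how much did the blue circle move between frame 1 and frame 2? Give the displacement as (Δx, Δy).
(1.1, -0.5)

The blue circle was at (1.0, 5.3) in frame 1 and (2.1, 4.8) in frame 2.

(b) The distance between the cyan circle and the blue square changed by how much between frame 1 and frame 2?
-3.4

Distance in frame 1: 8.8. Distance in frame 2: 5.4.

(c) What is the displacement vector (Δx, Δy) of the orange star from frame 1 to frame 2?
(-0.1, 2.1)

The orange star was at (8.9, 1.7) in frame 1 and (8.8, 3.8) in frame 2.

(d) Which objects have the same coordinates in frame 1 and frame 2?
none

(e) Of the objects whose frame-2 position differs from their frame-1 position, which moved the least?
the blue square

(moved 0.4)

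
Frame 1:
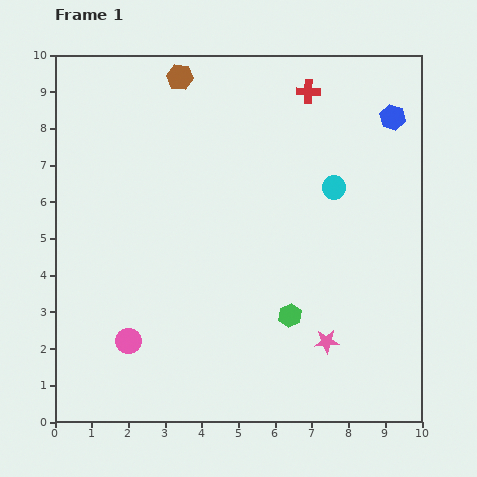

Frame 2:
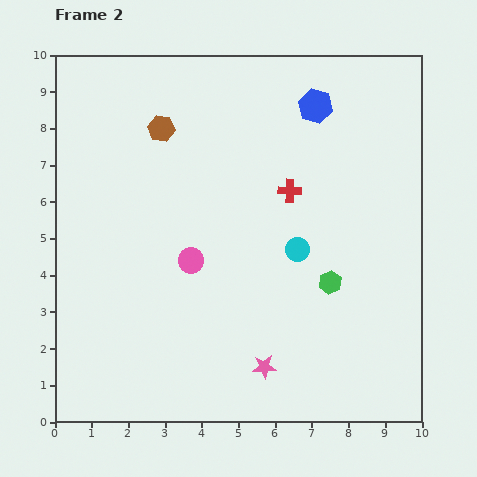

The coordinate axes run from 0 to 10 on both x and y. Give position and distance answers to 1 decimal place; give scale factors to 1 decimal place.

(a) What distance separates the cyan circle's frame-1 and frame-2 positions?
2.0

The cyan circle moved from (7.6, 6.4) to (6.6, 4.7), a distance of √(1.0² + 1.7²) ≈ 2.0.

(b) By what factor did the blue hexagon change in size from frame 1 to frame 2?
1.4×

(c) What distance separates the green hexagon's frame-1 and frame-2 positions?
1.4

The green hexagon moved from (6.4, 2.9) to (7.5, 3.8), a distance of √(1.1² + 0.9²) ≈ 1.4.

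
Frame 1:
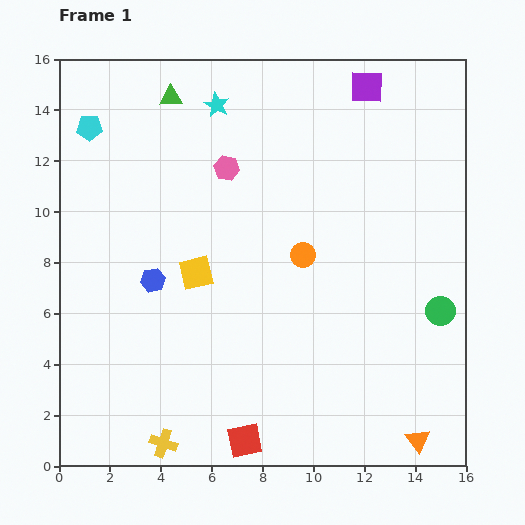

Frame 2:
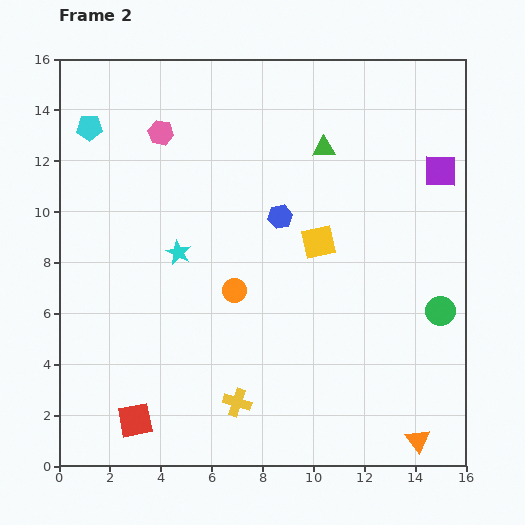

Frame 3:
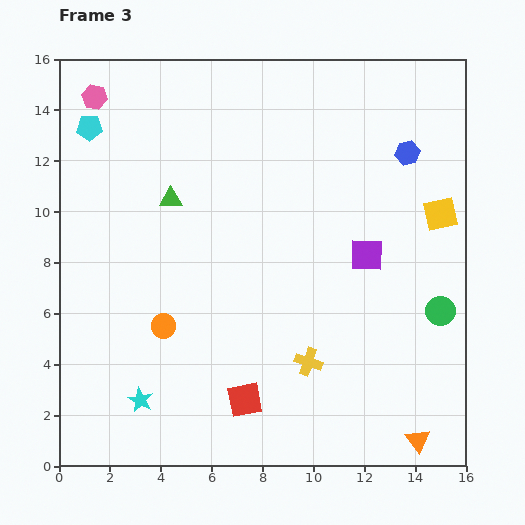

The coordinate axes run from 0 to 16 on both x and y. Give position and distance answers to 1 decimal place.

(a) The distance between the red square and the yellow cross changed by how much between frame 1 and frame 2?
+0.9

Distance in frame 1: 3.2. Distance in frame 2: 4.1.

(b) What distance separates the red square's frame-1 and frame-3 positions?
1.6

The red square moved from (7.3, 1.0) to (7.3, 2.6), a distance of √(0.0² + 1.6²) ≈ 1.6.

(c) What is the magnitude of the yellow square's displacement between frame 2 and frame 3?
4.9

The yellow square moved from (10.2, 8.8) to (15.0, 9.9), a distance of √(4.8² + 1.1²) ≈ 4.9.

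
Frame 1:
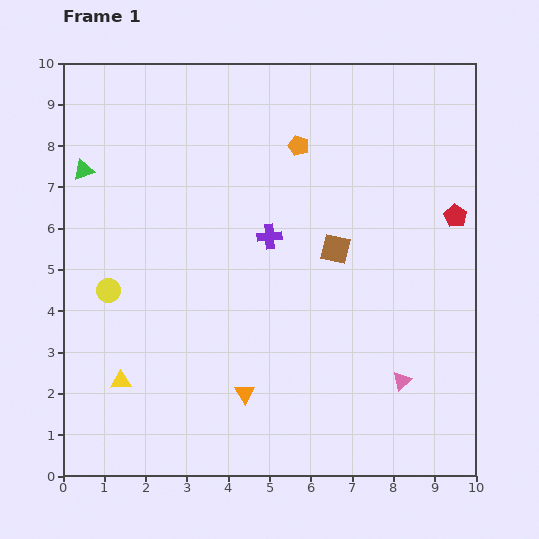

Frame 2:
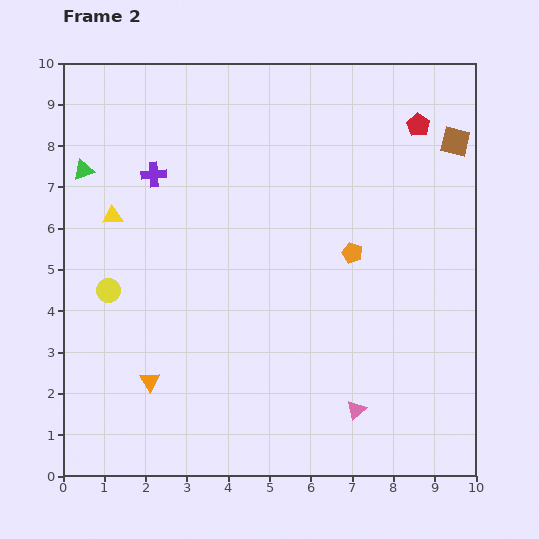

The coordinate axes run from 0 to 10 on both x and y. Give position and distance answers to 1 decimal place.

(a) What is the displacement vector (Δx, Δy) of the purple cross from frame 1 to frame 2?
(-2.8, 1.5)

The purple cross was at (5.0, 5.8) in frame 1 and (2.2, 7.3) in frame 2.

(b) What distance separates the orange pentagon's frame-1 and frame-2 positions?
2.9

The orange pentagon moved from (5.7, 8.0) to (7.0, 5.4), a distance of √(1.3² + 2.6²) ≈ 2.9.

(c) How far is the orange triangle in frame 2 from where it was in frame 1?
2.3

The orange triangle moved from (4.4, 2.0) to (2.1, 2.3), a distance of √(2.3² + 0.3²) ≈ 2.3.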